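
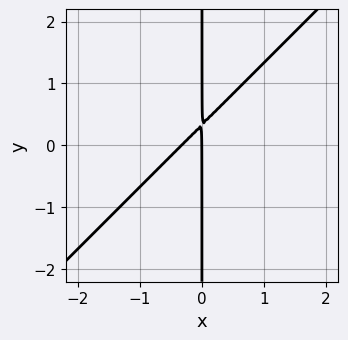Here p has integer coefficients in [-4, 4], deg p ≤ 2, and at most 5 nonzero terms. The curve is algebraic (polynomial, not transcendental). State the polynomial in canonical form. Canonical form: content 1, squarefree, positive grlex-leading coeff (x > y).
3*x^2 - 3*x*y + x

(a) The degree is 2 — the shape is more complex than any degree-1 curve.
(b) From the visible intercepts: the visible y-axis segment lies entirely on the curve; it meets the x-axis at x = 0 (among the integer gridlines).
(c) Solving for integer coefficients yields p as stated.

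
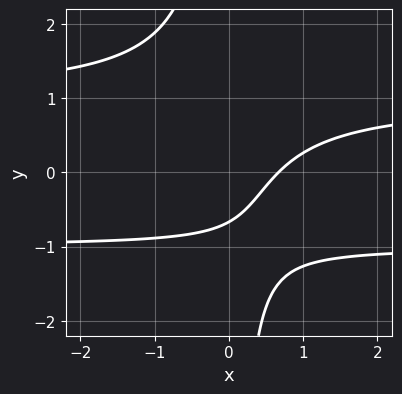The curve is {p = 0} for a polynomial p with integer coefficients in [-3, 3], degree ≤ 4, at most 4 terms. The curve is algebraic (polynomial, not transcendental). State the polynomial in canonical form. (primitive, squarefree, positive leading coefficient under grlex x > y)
First, degree: the shape is more complex than any degree-2 curve, so deg p = 3.
Finally, the integer polynomial consistent with all of this is the stated p.

3*x*y^2 - 3*x + 3*y + 2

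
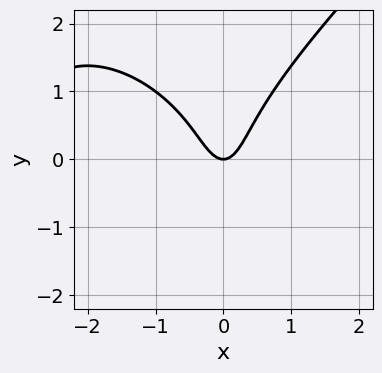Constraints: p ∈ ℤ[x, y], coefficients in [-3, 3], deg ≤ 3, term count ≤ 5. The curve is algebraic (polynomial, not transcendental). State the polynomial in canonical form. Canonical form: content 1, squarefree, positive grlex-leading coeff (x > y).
x^3 - y^3 + 3*x^2 - y

deg p = 3.
Against the integer gridlines: it meets the x-axis at x = 0 (among the integer gridlines); one y-axis crossing is at y = 0.
Solving for integer coefficients yields p as stated.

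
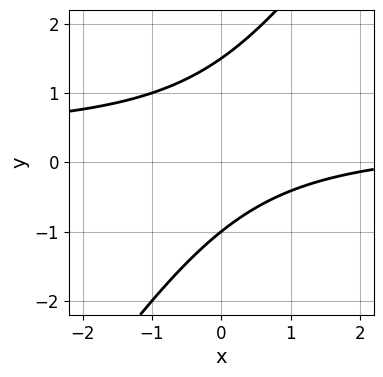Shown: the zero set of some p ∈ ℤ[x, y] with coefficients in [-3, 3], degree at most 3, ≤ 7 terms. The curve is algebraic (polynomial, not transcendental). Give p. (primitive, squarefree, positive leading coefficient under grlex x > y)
1. deg p = 2. A generic line meets the curve in up to 2 points.
2. From the visible intercepts: it meets the y-axis at y = -1 (among the integer gridlines); it misses every integer gridline on the x-axis.
3. The integer polynomial consistent with all of this is the stated p.

3*x*y - 2*y^2 - x + y + 3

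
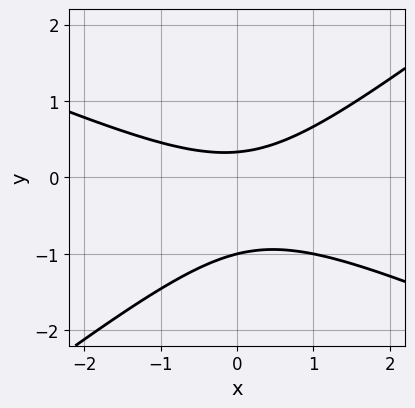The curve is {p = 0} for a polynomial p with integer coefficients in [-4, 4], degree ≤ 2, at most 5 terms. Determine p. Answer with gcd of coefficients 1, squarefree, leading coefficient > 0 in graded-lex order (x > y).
1. deg p = 2. No degree-1 curve has this shape.
2. Checking where it meets the axes: one y-axis crossing is at y = -1; no x-intercept at any integer in the box.
3. Together with the visible shape, these determine p as stated.

x^2 + x*y - 3*y^2 - 2*y + 1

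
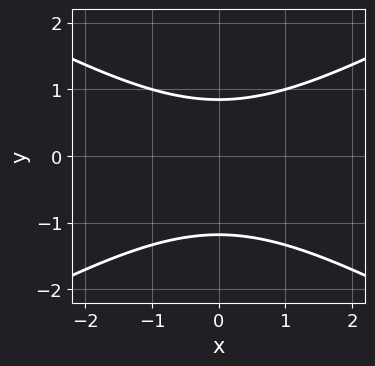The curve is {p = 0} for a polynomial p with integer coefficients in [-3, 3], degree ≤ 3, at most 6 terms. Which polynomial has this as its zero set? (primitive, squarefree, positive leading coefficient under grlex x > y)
x^2 - 3*y^2 - y + 3

First, degree: no degree-1 curve has this shape, so deg p = 2.
Next, symmetries: the x ↦ −x reflection is a symmetry, so x appears only in even powers.
Next, from the visible intercepts: the curve avoids every integer x-axis point in the box.
Finally, solving for integer coefficients yields p as stated.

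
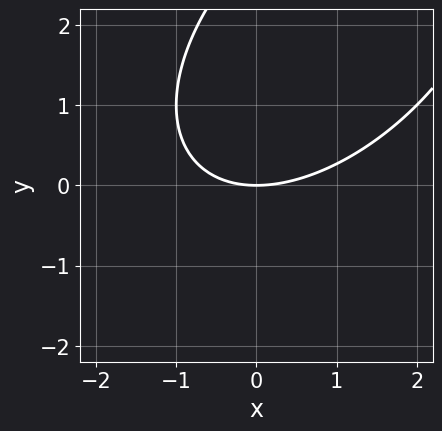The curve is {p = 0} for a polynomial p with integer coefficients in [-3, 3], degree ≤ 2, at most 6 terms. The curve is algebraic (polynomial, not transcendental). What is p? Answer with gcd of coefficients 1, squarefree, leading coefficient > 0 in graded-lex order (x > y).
1. The degree is 2 — a generic line meets the curve in up to 2 points.
2. Observable constraints: it crosses the x-axis at the gridline x = 0; it meets the y-axis at y = 0 (among the integer gridlines).
3. Matching integer coefficients to the picture gives p.

x^2 - x*y + y^2 - 3*y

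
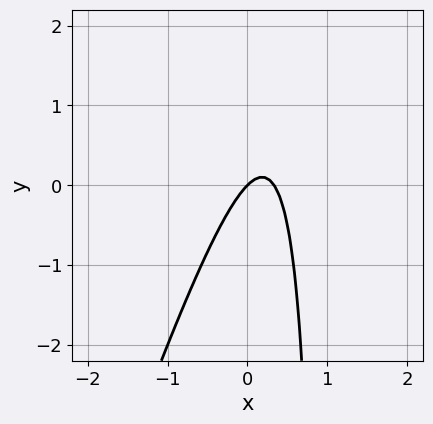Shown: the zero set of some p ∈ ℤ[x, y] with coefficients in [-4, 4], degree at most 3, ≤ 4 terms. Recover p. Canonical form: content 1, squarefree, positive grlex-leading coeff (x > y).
(a) Degree: no degree-1 curve has this shape, so deg p = 2.
(b) Observable constraints: it crosses the x-axis at the gridline x = 0; it crosses the y-axis at the gridline y = 0.
(c) The integer polynomial consistent with all of this is the stated p.

3*x^2 - x*y - x + y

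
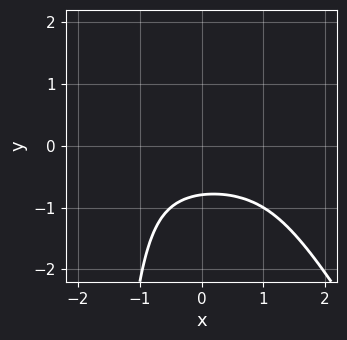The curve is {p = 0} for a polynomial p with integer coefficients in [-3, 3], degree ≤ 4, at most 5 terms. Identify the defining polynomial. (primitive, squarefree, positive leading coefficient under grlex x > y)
2*x^2*y^2 + x*y^3 + 2*y^3 + 1

(a) The degree is 4 — the shape is more complex than any degree-3 curve.
(b) Observable constraints: it misses every integer gridline on the x-axis.
(c) Putting this together gives p.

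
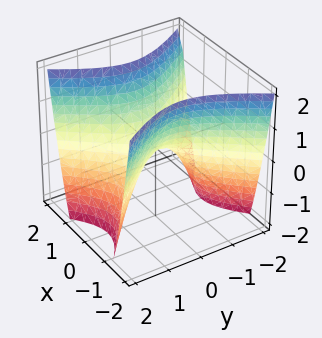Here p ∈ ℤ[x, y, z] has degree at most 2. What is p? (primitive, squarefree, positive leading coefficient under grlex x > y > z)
3*x^2 - 2*y^2 - 2*z

1. deg p = 2. A hyperbolic paraboloid; a quadric.
2. Symmetries: mirror symmetry y ↦ −y ⇒ only even powers of y; mirror symmetry x ↦ −x ⇒ only even powers of x.
3. From the axis intercepts and sections: one z-axis crossing is at z = 0; it meets the x-axis at x = 0 (among the integer gridlines); it meets the y-axis at y = 0 (among the integer gridlines).
4. Putting this together gives p.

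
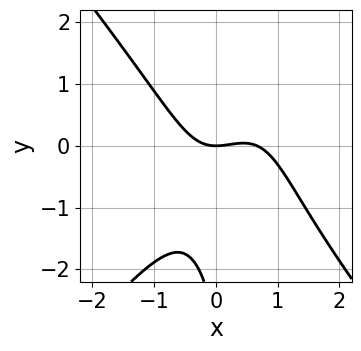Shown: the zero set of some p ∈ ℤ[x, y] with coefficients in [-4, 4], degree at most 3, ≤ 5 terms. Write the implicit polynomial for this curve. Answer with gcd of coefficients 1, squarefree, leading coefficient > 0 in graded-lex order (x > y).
The degree is 3 — a generic line meets the curve in up to 3 points.
Checking where it meets the axes: it meets the y-axis at y = 0 (among the integer gridlines); it meets the x-axis at x = 0 (among the integer gridlines).
Matching integer coefficients to the picture gives p.

3*x^3 - 2*x*y^2 - 2*x^2 + y^2 + 3*y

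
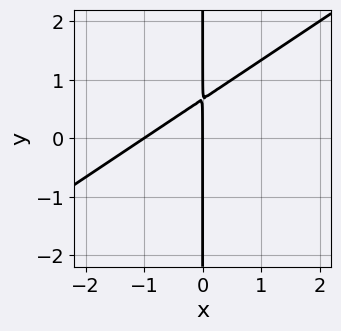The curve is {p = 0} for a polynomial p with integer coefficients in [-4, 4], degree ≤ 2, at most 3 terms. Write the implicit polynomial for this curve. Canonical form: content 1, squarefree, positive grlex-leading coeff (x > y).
2*x^2 - 3*x*y + 2*x

deg p = 2. No degree-1 curve has this shape.
From the axis intercepts and sections: the visible y-axis segment lies entirely on the curve; among the integer gridlines, it crosses the x-axis at x ∈ {-1, 0}.
Putting this together gives p.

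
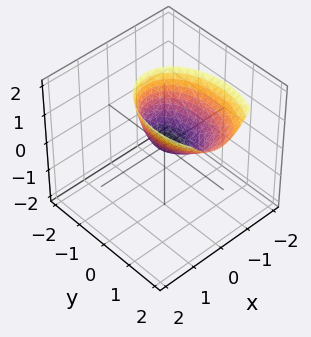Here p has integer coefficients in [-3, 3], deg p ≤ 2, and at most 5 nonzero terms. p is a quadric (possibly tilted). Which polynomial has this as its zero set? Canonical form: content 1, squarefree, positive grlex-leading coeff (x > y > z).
First, degree: no degree-1 surface has this shape, so deg p = 2.
Then, from the visible intercepts: one z-axis crossing is at z = 0; it meets the x-axis at x = 0 (among the integer gridlines); one y-axis crossing is at y = 0.
Finally, solving for integer coefficients yields p as stated.

2*x^2 + y^2 - y*z - z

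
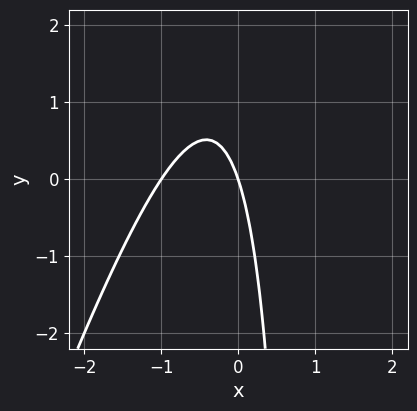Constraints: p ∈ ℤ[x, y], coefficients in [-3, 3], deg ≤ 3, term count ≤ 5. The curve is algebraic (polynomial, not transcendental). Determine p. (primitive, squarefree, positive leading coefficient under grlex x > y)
(a) The degree is 2 — no degree-1 curve has this shape.
(b) From the visible intercepts: it crosses the y-axis at the gridline y = 0; among the integer gridlines, it crosses the x-axis at x ∈ {-1, 0}.
(c) Fitting integer coefficients to these (and the overall shape) gives p.

3*x^2 - x*y + 3*x + y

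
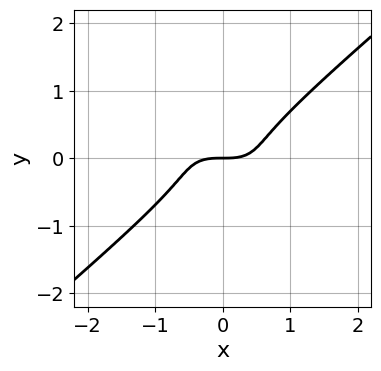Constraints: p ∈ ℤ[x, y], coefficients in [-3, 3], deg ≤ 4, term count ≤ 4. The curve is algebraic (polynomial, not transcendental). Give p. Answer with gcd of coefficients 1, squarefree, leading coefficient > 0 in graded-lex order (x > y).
x^3 + x^2*y - 3*y^3 - y

deg p = 3.
From the axis intercepts and sections: one y-axis crossing is at y = 0; it crosses the x-axis at the gridline x = 0.
Assembling these constraints gives the stated polynomial.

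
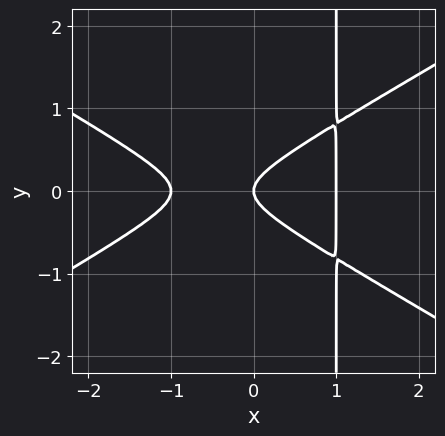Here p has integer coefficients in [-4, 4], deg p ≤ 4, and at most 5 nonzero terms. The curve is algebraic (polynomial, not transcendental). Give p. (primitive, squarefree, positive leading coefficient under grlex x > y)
The degree is 3 — a generic line meets the curve in up to 3 points.
Symmetries: it's symmetric under y → −y, forcing even powers of y.
Against the integer gridlines: it crosses the y-axis at the gridline y = 0; the x-axis gridline crossings are at x ∈ {-1, 0, 1}.
Solving for integer coefficients yields p as stated.

x^3 - 3*x*y^2 + 3*y^2 - x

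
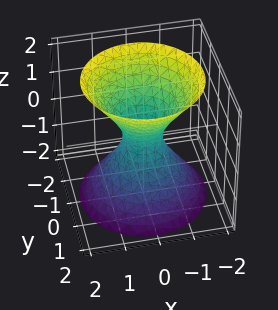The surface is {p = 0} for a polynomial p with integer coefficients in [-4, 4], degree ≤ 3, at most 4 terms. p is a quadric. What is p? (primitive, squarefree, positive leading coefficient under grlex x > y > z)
3*x^2 + 3*y^2 - 2*z^2 - 1

First, deg p = 2. One connected sheet with a waist; a quadric.
Then, symmetries: the z ↦ −z reflection is a symmetry, so z appears only in even powers; every cross-section ⟂ z is a circle, so x, y appear only via x² + y².
Then, observable constraints: it misses every integer gridline on the z-axis; a circular section at z = 1 has radius exactly 1.
Finally, putting this together gives p.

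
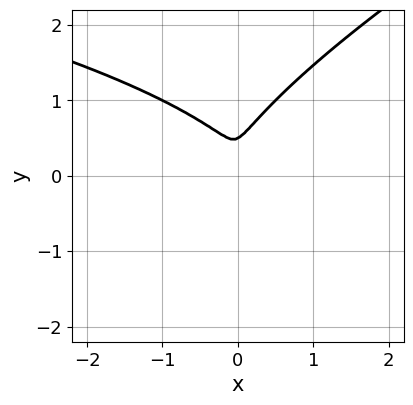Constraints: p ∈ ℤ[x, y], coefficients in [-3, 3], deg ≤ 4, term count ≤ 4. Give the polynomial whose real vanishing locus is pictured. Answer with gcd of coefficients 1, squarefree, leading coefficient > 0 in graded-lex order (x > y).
First, deg p = 3.
Finally, putting this together gives p.

x*y^2 - 2*y^3 + 2*x^2 + y^2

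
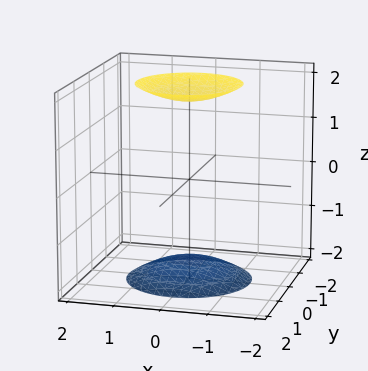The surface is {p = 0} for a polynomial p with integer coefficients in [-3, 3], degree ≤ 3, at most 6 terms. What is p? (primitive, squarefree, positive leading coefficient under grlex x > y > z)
x^2 + y^2 - z^2 + 3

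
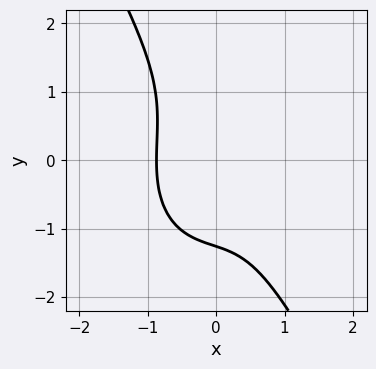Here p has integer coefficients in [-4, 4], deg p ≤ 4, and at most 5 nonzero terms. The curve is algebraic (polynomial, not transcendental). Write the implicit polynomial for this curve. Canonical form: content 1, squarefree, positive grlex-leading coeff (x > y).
3*x^3 + x*y^2 + y^3 + 2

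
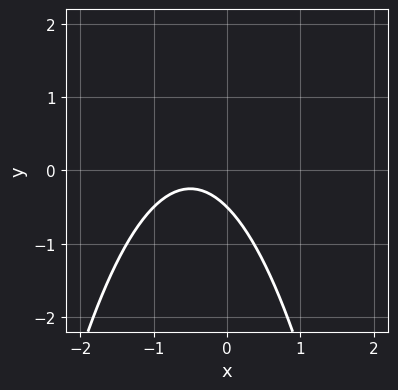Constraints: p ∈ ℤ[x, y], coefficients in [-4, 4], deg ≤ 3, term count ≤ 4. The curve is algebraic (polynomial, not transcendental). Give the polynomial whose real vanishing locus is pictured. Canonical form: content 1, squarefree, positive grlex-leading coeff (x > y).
2*x^2 + 2*x + 2*y + 1

deg p = 2.
Observable constraints: it misses every integer gridline on the x-axis.
Putting this together gives p.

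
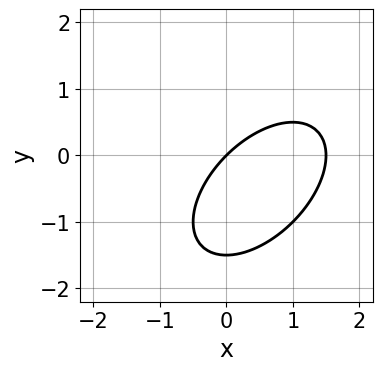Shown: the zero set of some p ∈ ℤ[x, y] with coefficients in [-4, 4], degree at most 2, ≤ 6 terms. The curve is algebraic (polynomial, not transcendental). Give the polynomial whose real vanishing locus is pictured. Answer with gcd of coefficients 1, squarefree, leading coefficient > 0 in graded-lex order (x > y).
2*x^2 - 2*x*y + 2*y^2 - 3*x + 3*y

deg p = 2. The shape is more complex than any degree-1 curve.
From the axis intercepts and sections: it meets the x-axis at x = 0 (among the integer gridlines); it meets the y-axis at y = 0 (among the integer gridlines).
Together with the visible shape, these determine p as stated.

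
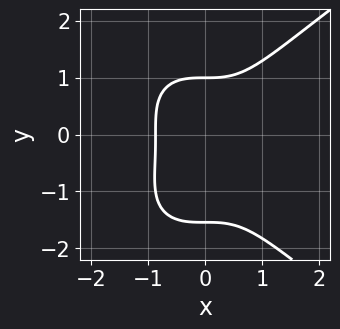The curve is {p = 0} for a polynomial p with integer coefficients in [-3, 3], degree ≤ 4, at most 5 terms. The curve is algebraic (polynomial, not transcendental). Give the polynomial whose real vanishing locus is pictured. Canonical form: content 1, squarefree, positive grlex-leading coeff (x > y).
1. Degree: no degree-3 curve has this shape, so deg p = 4.
2. From the visible intercepts: it crosses the y-axis at the gridline y = 1.
3. Fitting integer coefficients to these (and the overall shape) gives p.

y^4 - 3*x^3 + y^3 - 2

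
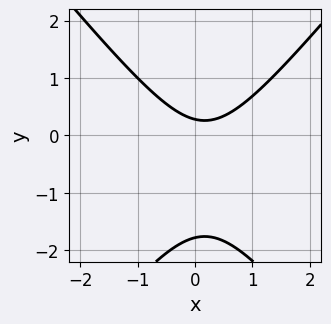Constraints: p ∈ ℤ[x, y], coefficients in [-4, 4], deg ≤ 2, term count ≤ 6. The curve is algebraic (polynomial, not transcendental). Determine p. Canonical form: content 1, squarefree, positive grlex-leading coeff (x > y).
3*x^2 - 2*y^2 - x - 3*y + 1

1. Degree: the shape is more complex than any degree-1 curve, so deg p = 2.
2. Observable constraints: it misses every integer gridline on the x-axis.
3. Putting this together gives p.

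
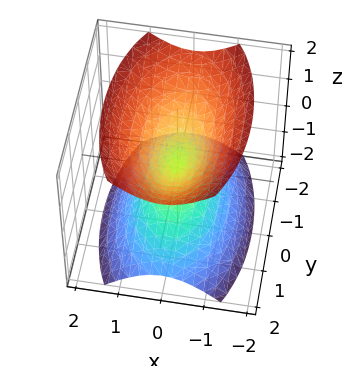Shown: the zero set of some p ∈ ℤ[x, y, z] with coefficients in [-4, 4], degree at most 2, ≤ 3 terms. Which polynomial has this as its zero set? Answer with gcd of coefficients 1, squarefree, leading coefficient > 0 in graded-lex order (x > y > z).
3*x^2 + y^2 - 2*z^2

1. I count 2 distinct pieces.
2. deg p = 2.
3. Symmetries: the y ↦ −y reflection is a symmetry, so y appears only in even powers; it's symmetric under x → −x, forcing even powers of x; the z ↦ −z reflection is a symmetry, so z appears only in even powers.
4. Against the integer gridlines: it crosses the x-axis at the gridline x = 0; one z-axis crossing is at z = 0; one y-axis crossing is at y = 0.
5. Solving for integer coefficients yields p as stated.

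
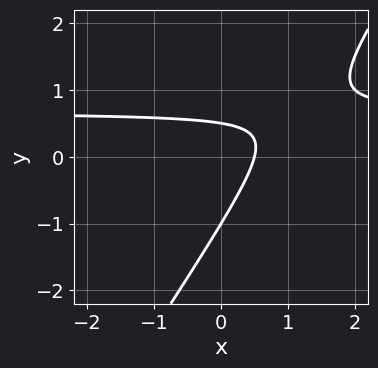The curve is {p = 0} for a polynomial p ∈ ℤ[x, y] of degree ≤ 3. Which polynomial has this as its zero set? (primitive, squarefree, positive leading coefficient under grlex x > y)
3*x*y - 2*y^2 - 2*x - y + 1

(a) Degree: no degree-1 curve has this shape, so deg p = 2.
(b) From the visible intercepts: one y-axis crossing is at y = -1.
(c) Fitting integer coefficients to these (and the overall shape) gives p.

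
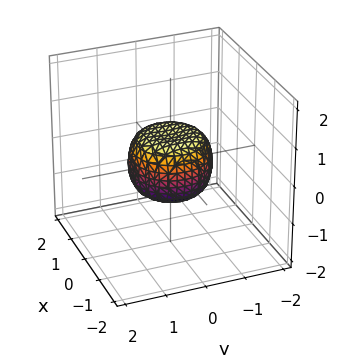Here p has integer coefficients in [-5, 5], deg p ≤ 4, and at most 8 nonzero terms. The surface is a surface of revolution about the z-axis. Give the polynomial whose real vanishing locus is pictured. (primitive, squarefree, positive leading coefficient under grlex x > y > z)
2*x^4 + 4*x^2*y^2 + 2*y^4 - x^2 - y^2 + 2*z^2 - 1

(a) deg p = 4. No degree-3 surface has this shape.
(b) By symmetry, the surface is invariant under rotation about z: p = q(x² + y², z).
(c) From the visible intercepts: the x-axis gridline crossings are at x ∈ {-1, 1}; a circular section at z = 0 has radius exactly 1; among the integer gridlines, it crosses the y-axis at y ∈ {-1, 1}.
(d) Putting this together gives p.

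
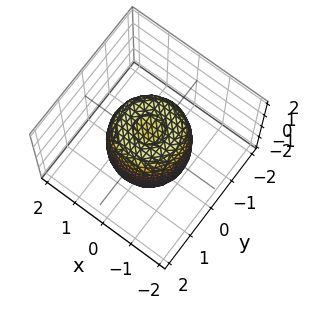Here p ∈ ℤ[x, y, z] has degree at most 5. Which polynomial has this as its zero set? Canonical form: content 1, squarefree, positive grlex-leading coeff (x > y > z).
2*x^4 + 4*x^2*y^2 + 2*y^4 - 2*x^2 - 2*y^2 + z^2 - 1

First, the degree is 4 — no degree-3 surface has this shape.
Next, symmetries: rotational symmetry about the z-axis ⇒ p depends on x, y only through x² + y².
Next, from the axis intercepts and sections: the z-axis gridline crossings are at z ∈ {-1, 1}; a circular section at z = 0 has radius between 1 and 2.
Finally, putting this together gives p.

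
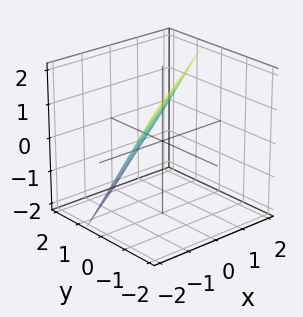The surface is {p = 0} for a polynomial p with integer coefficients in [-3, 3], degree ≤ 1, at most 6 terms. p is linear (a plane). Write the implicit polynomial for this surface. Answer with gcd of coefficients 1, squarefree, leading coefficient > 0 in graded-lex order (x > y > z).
2*x - 3*y - 2*z + 2

The degree is 1 — every cross-section is a straight line — this is a plane.
Against the integer gridlines: it meets the z-axis at z = 1 (among the integer gridlines); it crosses the x-axis at the gridline x = -1.
Together with the visible shape, these determine p as stated.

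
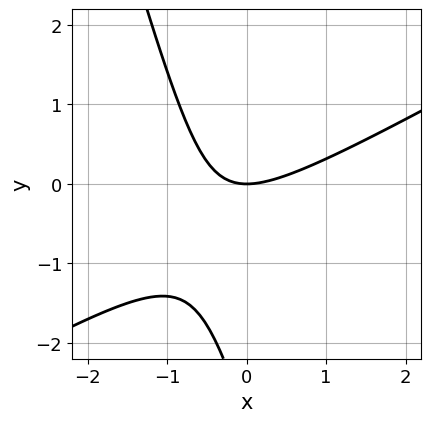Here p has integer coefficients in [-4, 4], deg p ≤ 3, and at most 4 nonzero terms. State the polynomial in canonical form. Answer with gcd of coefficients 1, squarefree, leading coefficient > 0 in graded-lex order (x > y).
2*x^2 - 3*x*y - y^2 - 3*y

1. Degree: the shape is more complex than any degree-1 curve, so deg p = 2.
2. From the visible intercepts: one x-axis crossing is at x = 0; it meets the y-axis at y = 0 (among the integer gridlines).
3. Together with the visible shape, these determine p as stated.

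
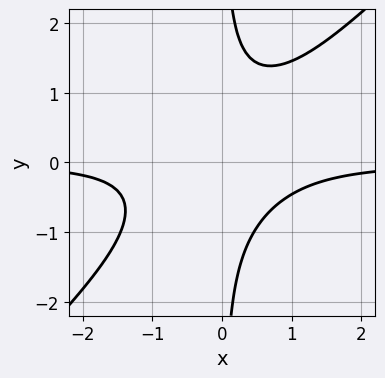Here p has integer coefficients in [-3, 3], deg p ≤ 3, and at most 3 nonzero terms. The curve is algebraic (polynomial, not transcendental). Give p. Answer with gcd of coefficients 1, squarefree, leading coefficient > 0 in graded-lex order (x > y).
(a) Degree: no degree-2 curve has this shape, so deg p = 3.
(b) Reading off the gridlines: it misses every integer gridline on the x-axis; no y-intercept at any integer in the box.
(c) Fitting integer coefficients to these (and the overall shape) gives p.

3*x^2*y - 3*x*y^2 + 2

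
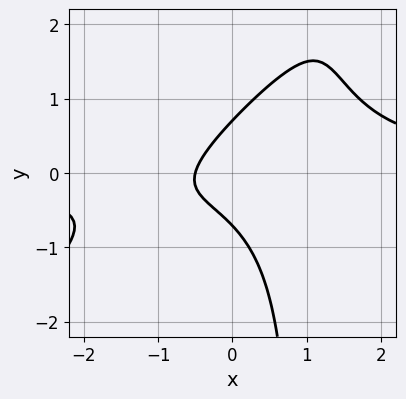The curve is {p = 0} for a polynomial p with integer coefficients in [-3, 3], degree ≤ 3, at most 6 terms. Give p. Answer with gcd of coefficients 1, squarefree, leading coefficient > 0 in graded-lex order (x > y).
1. Degree: a generic line meets the curve in up to 3 points, so deg p = 3.
2. Matching integer coefficients to the picture gives p.

2*x^2*y - 2*x*y^2 + 2*y^2 - 2*x - 1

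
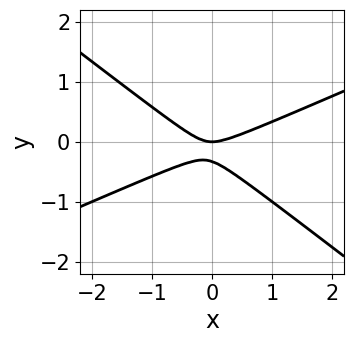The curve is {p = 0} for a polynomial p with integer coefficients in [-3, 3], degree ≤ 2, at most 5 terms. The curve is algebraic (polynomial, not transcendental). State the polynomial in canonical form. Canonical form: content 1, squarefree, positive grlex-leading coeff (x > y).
x^2 - x*y - 3*y^2 - y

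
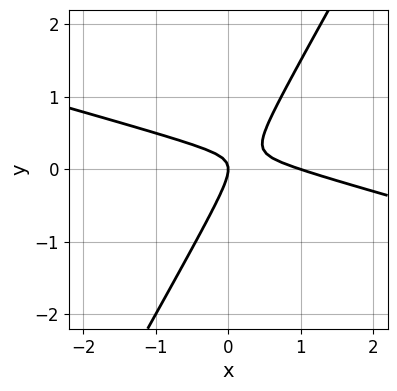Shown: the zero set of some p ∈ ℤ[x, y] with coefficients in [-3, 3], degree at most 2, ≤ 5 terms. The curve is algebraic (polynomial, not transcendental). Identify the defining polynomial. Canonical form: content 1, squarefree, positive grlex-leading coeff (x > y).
x^2 + 3*x*y - 2*y^2 - x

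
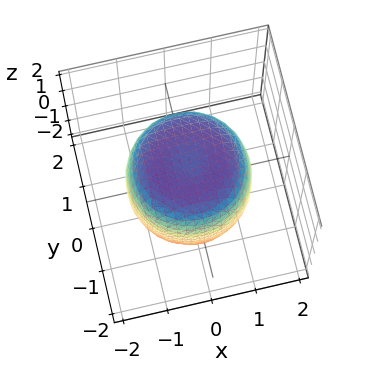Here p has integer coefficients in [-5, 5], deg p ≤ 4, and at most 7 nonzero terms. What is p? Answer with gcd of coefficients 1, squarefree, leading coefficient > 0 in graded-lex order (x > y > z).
(a) deg p = 4. No degree-3 surface has this shape.
(b) By symmetry, the z-axis is an axis of rotation, so x and y enter only as x² + y².
(c) Reading off the gridlines: a circular section at z = 0 has radius between 1 and 2.
(d) Fitting integer coefficients to these (and the overall shape) gives p.

2*x^4 + 4*x^2*y^2 + 2*y^4 - 2*x^2 - 2*y^2 + 2*z^2 - 3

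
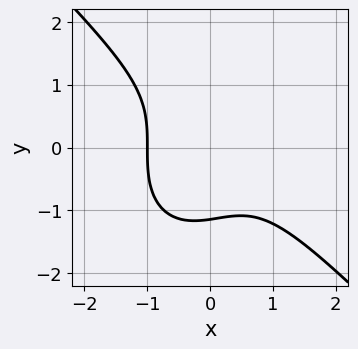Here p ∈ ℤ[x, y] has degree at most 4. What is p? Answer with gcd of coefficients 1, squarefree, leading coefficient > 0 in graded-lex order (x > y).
The degree is 3 — the shape is more complex than any degree-2 curve.
From the axis intercepts and sections: it meets the x-axis at x = -1 (among the integer gridlines).
Together with the visible shape, these determine p as stated.

3*x^3 + x^2*y + 2*y^3 + x*y + 3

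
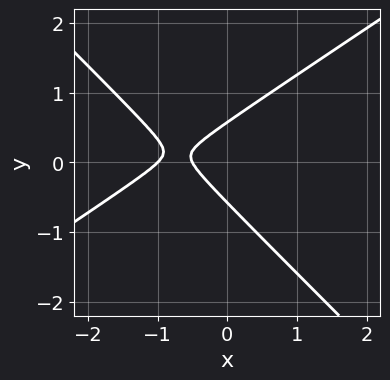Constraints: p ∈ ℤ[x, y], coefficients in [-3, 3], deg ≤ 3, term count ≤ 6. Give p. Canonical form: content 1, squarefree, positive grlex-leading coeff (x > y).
2*x^2 - x*y - 3*y^2 + 3*x + 1

Degree: the shape is more complex than any degree-1 curve, so deg p = 2.
Against the integer gridlines: it crosses the x-axis at the gridline x = -1.
The integer polynomial consistent with all of this is the stated p.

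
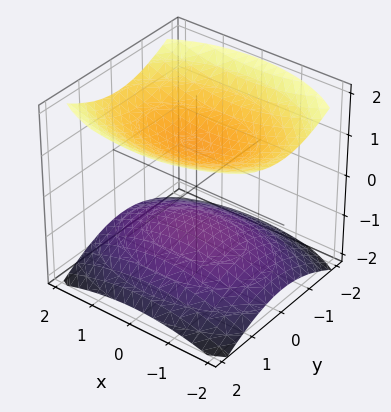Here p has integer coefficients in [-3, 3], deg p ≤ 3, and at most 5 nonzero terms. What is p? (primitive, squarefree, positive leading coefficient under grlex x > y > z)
x^2 + 2*y^2 - 3*z^2 + 3

The picture has 2 separate pieces. Treating them together as one polynomial.
deg p = 2. Two sheets facing apart; a quadric.
Symmetries: the z ↦ −z reflection is a symmetry, so z appears only in even powers; the y ↦ −y reflection is a symmetry, so y appears only in even powers; mirror symmetry x ↦ −x ⇒ only even powers of x.
From the visible intercepts: the z-axis gridline crossings are at z ∈ {-1, 1}; the surface avoids every integer x-axis point in the box; the surface avoids every integer y-axis point in the box.
These observations pin down the coefficients.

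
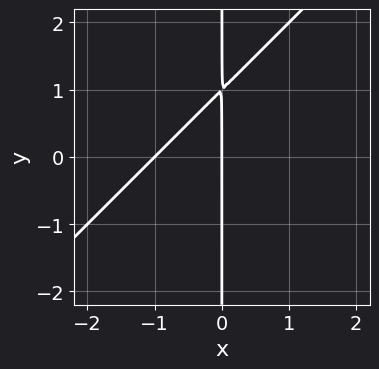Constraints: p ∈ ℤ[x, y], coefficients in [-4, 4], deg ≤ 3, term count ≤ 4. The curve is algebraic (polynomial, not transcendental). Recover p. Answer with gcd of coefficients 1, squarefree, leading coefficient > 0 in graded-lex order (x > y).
x^2 - x*y + x

1. Degree: the shape is more complex than any degree-1 curve, so deg p = 2.
2. From the visible intercepts: every point of the y-axis in the box is on the curve; the x-axis gridline crossings are at x ∈ {-1, 0}.
3. Matching integer coefficients to the picture gives p.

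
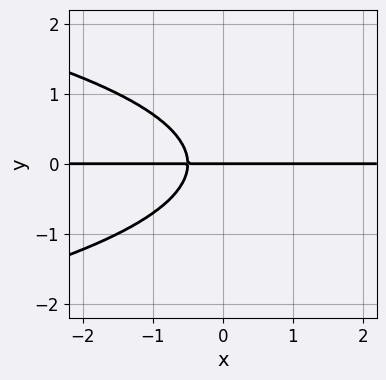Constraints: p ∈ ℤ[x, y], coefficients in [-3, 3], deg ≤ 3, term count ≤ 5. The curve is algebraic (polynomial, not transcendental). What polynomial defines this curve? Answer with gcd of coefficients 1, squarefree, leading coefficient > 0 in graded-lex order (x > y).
(a) The degree is 3 — a generic line meets the curve in up to 3 points.
(b) From the axis intercepts and sections: the visible x-axis segment lies entirely on the curve; one y-axis crossing is at y = 0.
(c) Together with the visible shape, these determine p as stated.

2*y^3 + 2*x*y + y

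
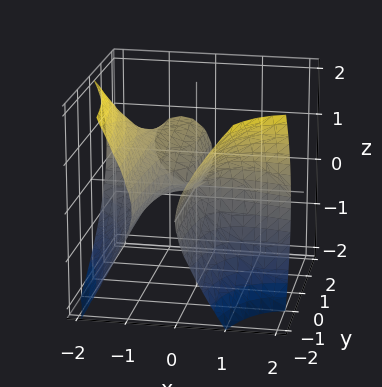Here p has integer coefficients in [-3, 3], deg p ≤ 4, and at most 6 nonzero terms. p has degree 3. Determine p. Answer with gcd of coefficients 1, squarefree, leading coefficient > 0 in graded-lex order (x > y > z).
x^3 + 3*x^2*y + 3*x*y + x*z + 3*z^2

First, I count 2 distinct pieces. Treating them together as one polynomial.
Then, the degree is 3 — a generic line meets the surface in up to 3 points.
Then, from the visible intercepts: every point of the y-axis in the box is on the surface; it crosses the x-axis at the gridline x = 0.
Finally, fitting integer coefficients to these (and the overall shape) gives p.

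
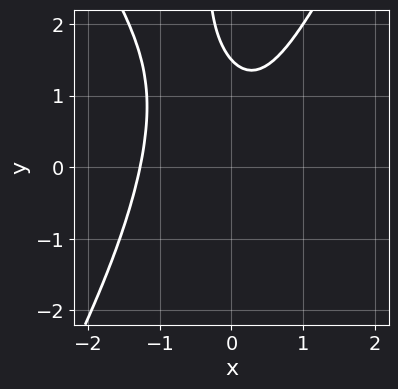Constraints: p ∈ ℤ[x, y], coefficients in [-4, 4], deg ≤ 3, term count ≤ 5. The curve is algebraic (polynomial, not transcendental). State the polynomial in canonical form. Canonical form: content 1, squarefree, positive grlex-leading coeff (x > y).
3*x^3 - x*y^2 + 2*x^2 - 2*y + 3

1. The degree is 3 — the shape is more complex than any degree-2 curve.
2. Solving for integer coefficients yields p as stated.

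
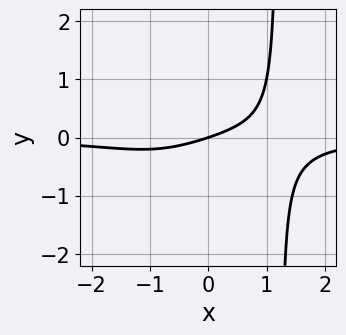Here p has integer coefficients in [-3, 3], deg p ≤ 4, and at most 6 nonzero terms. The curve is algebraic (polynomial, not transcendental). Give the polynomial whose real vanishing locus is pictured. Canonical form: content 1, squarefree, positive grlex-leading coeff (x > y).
deg p = 4. A generic line meets the curve in up to 4 points.
Against the integer gridlines: it meets the y-axis at y = 0 (among the integer gridlines); it meets the x-axis at x = 0 (among the integer gridlines).
Solving for integer coefficients yields p as stated.

x^3*y + x*y + x - 3*y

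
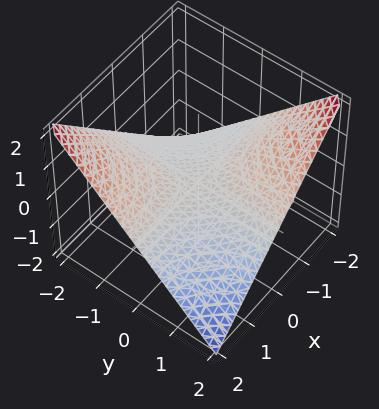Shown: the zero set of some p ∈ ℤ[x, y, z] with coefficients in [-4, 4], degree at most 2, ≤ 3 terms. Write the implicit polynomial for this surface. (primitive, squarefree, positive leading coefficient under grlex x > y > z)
1. deg p = 2.
2. Checking where it meets the axes: it crosses the z-axis at the gridline z = 0; the visible x-axis segment lies entirely on the surface.
3. The integer polynomial consistent with all of this is the stated p.

x*y + 2*z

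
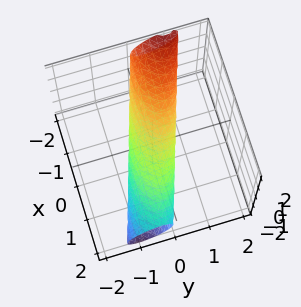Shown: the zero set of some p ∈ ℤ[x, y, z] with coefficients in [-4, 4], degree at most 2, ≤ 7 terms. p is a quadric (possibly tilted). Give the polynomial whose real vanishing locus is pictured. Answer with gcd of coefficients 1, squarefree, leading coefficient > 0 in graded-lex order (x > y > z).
x^2 + 3*x*z + 3*y^2 - 3*y*z + 3*z^2 - 1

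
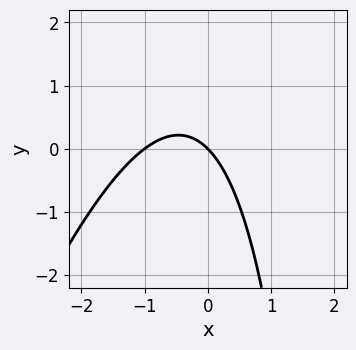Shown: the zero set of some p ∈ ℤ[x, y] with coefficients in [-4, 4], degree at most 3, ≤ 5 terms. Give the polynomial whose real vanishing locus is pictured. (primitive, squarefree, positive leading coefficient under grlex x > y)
3*x^2 - x*y + 3*x + 3*y

The degree is 2 — no degree-1 curve has this shape.
Reading off the gridlines: among the integer gridlines, it crosses the x-axis at x ∈ {-1, 0}; one y-axis crossing is at y = 0.
These observations pin down the coefficients.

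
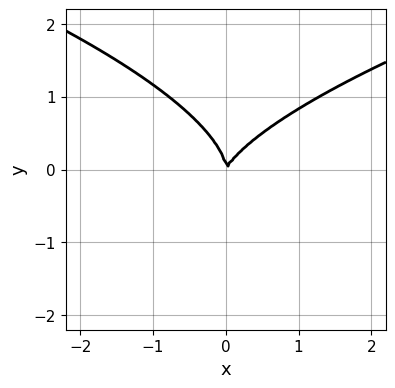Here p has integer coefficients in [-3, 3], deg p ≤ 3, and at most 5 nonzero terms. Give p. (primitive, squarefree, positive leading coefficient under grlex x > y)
2*y^3 - 2*x^2 + x*y

Degree: a generic line meets the curve in up to 3 points, so deg p = 3.
Reading off the gridlines: it meets the y-axis at y = 0 (among the integer gridlines); it meets the x-axis at x = 0 (among the integer gridlines).
Assembling these constraints gives the stated polynomial.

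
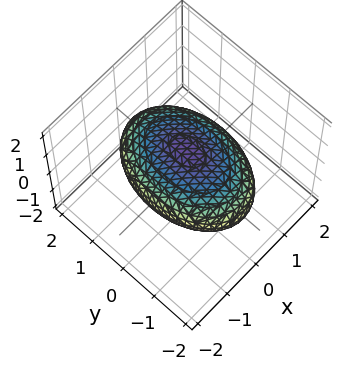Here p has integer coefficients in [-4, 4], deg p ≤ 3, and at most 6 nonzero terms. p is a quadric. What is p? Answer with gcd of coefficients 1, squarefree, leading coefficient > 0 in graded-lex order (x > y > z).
2*x^2 + y^2 + 3*z^2 - 3

1. Degree: bounded and convex; a quadric, so deg p = 2.
2. Symmetries: mirror symmetry z ↦ −z ⇒ only even powers of z; mirror symmetry x ↦ −x ⇒ only even powers of x; mirror symmetry y ↦ −y ⇒ only even powers of y.
3. From the axis intercepts and sections: among the integer gridlines, it crosses the z-axis at z ∈ {-1, 1}.
4. The integer polynomial consistent with all of this is the stated p.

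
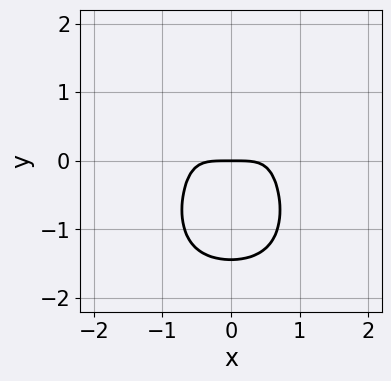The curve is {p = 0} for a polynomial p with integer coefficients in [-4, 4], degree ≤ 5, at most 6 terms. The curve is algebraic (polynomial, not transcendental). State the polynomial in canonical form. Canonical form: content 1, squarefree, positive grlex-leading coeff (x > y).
1. The degree is 4 — a generic line meets the curve in up to 4 points.
2. Symmetries: it's symmetric under x → −x, forcing even powers of x.
3. From the visible intercepts: it crosses the y-axis at the gridline y = 0; it meets the x-axis at x = 0 (among the integer gridlines).
4. The integer polynomial consistent with all of this is the stated p.

3*x^4 + y^4 - 3*x^2*y + 3*y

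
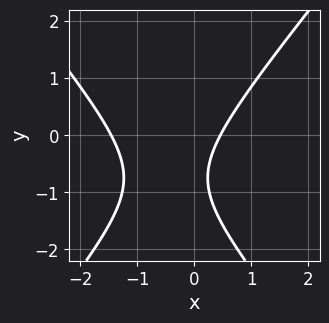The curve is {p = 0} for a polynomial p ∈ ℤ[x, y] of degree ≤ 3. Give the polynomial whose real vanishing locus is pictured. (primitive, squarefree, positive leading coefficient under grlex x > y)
(a) deg p = 2.
(b) From the visible intercepts: no y-intercept at any integer in the box.
(c) These observations pin down the coefficients.

3*x^2 - 2*y^2 + 3*x - 3*y - 2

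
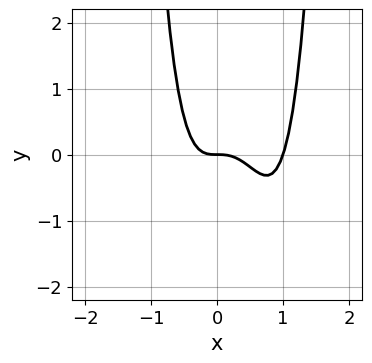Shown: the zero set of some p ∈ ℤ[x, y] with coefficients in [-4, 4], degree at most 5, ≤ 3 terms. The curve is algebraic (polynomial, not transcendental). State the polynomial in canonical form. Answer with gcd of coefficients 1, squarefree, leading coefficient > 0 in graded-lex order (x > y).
3*x^4 - 3*x^3 - y

(a) Degree: no degree-3 curve has this shape, so deg p = 4.
(b) Checking where it meets the axes: the x-axis gridline crossings are at x ∈ {0, 1}; it meets the y-axis at y = 0 (among the integer gridlines).
(c) Fitting integer coefficients to these (and the overall shape) gives p.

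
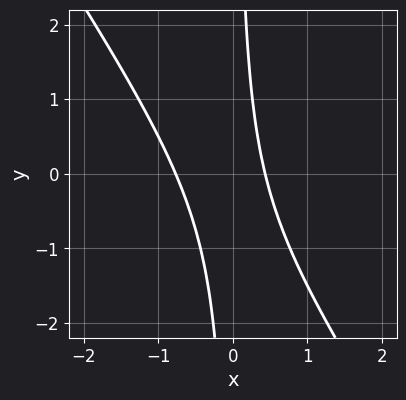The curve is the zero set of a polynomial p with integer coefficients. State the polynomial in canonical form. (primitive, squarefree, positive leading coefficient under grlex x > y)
First, deg p = 2. No degree-1 curve has this shape.
Then, observable constraints: the curve avoids every integer y-axis point in the box.
Finally, matching integer coefficients to the picture gives p.

3*x^2 + 2*x*y + x - 1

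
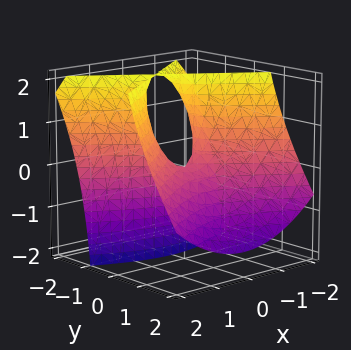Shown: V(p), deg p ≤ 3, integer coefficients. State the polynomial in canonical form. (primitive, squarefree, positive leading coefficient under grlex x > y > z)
The degree is 2 — the shape is more complex than any degree-1 surface.
Against the integer gridlines: it meets the y-axis at y = 0 (among the integer gridlines); it crosses the x-axis at the gridline x = 0.
Matching integer coefficients to the picture gives p.

x^2 - 2*y^2 - 2*y*z - z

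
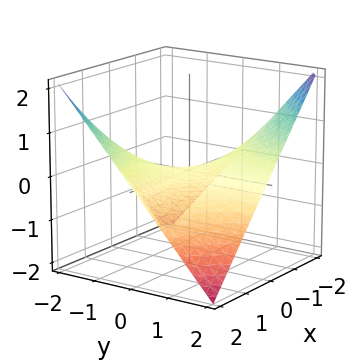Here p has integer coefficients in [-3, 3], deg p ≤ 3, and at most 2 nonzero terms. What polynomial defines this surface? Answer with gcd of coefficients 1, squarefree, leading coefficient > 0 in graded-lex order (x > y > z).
x*y + 2*z

(a) The degree is 2 — a hyperbolic paraboloid; a quadric.
(b) From the axis intercepts and sections: it crosses the z-axis at the gridline z = 0; the visible x-axis segment lies entirely on the surface; every point of the y-axis in the box is on the surface.
(c) Matching integer coefficients to the picture gives p.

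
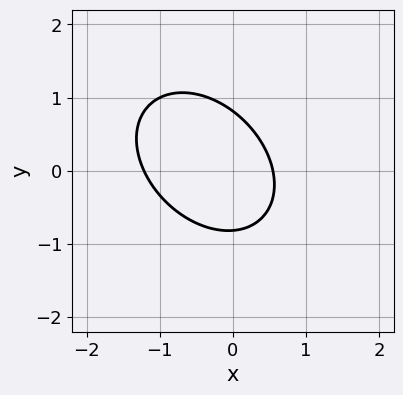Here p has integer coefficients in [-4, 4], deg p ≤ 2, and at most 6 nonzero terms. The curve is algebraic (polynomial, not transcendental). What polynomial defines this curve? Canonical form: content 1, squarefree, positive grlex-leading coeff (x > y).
(a) The degree is 2 — no degree-1 curve has this shape.
(b) Putting this together gives p.

3*x^2 + 2*x*y + 3*y^2 + 2*x - 2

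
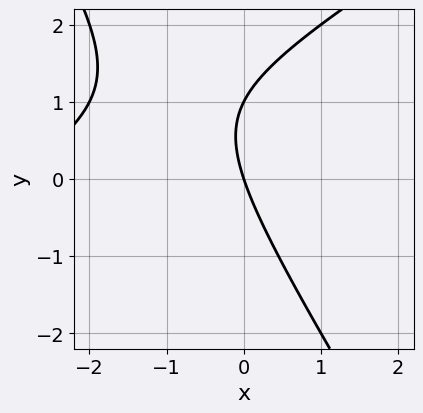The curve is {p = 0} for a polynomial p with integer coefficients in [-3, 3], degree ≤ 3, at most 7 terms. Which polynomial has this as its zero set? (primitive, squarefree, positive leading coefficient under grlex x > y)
x^2 - x*y - y^2 + 3*x + y

(a) Degree: no degree-1 curve has this shape, so deg p = 2.
(b) Reading off the gridlines: it meets the x-axis at x = 0 (among the integer gridlines); the y-axis gridline crossings are at y ∈ {0, 1}.
(c) Together with the visible shape, these determine p as stated.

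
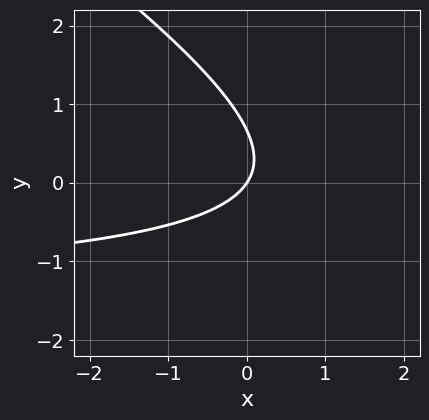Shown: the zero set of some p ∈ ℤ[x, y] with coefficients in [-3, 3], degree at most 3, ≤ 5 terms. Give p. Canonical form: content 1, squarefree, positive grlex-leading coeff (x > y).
2*x*y + 3*y^2 + 3*x - 2*y

The degree is 2 — a generic line meets the curve in up to 2 points.
From the axis intercepts and sections: it crosses the y-axis at the gridline y = 0; it meets the x-axis at x = 0 (among the integer gridlines).
The integer polynomial consistent with all of this is the stated p.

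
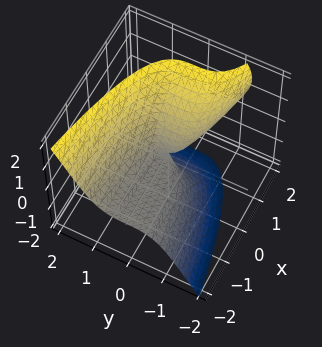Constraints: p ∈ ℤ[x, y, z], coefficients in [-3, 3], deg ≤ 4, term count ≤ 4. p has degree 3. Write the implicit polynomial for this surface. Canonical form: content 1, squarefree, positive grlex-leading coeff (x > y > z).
3*y^3 - z^3 + 3*x*z

The degree is 3 — a generic line meets the surface in up to 3 points.
Checking where it meets the axes: every point of the x-axis in the box is on the surface; it crosses the z-axis at the gridline z = 0.
Assembling these constraints gives the stated polynomial.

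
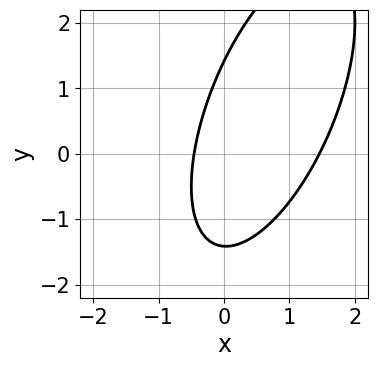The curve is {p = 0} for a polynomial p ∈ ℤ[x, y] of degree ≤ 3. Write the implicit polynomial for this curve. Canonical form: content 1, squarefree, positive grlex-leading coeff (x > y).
3*x^2 - 2*x*y + y^2 - 3*x - 2

1. Degree: a generic line meets the curve in up to 2 points, so deg p = 2.
2. Putting this together gives p.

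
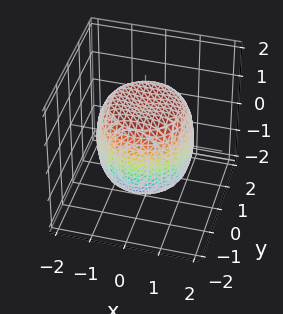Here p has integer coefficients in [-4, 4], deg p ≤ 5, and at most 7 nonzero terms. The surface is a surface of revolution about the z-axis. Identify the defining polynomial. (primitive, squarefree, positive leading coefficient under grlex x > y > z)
2*x^4 + 4*x^2*y^2 + 2*y^4 - 2*x^2 - 2*y^2 + 2*z^2 - 3

First, degree: the shape is more complex than any degree-3 surface, so deg p = 4.
Next, symmetries: rotational symmetry about the z-axis ⇒ p depends on x, y only through x² + y².
Then, from the visible intercepts: a circular section at z = 1 has radius between 1 and 2.
Finally, putting this together gives p.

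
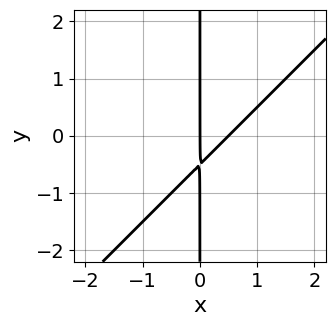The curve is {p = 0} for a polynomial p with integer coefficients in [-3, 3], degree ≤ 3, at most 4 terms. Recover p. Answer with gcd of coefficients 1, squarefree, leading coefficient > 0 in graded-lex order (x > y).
2*x^2 - 2*x*y - x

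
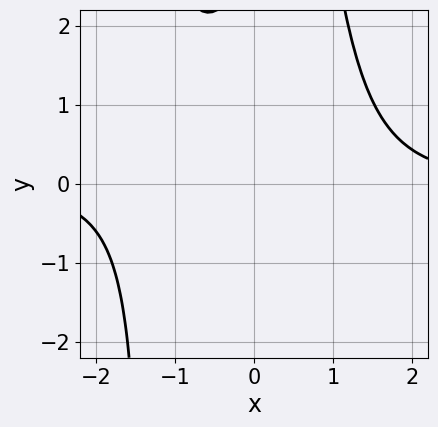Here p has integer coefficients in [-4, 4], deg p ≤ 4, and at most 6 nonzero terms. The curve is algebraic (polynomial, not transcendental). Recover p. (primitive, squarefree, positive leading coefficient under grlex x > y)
x^3*y - x*y + y - 3

(a) The degree is 4 — a generic line meets the curve in up to 4 points.
(b) Reading off the gridlines: the curve avoids every integer y-axis point in the box; it misses every integer gridline on the x-axis.
(c) Putting this together gives p.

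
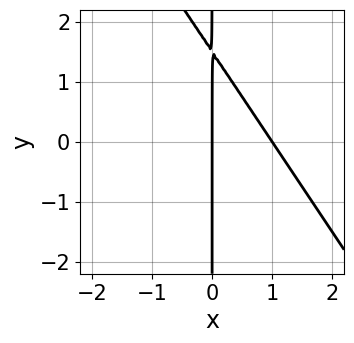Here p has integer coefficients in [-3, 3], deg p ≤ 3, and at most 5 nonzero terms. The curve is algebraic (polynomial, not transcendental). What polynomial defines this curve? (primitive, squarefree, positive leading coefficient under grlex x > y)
(a) The degree is 2 — no degree-1 curve has this shape.
(b) Against the integer gridlines: every point of the y-axis in the box is on the curve; the x-axis gridline crossings are at x ∈ {0, 1}.
(c) These observations pin down the coefficients.

3*x^2 + 2*x*y - 3*x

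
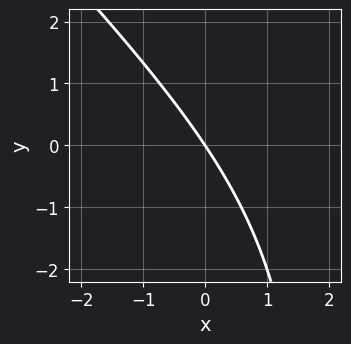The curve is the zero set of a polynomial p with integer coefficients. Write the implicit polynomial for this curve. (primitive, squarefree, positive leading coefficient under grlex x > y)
The degree is 2 — no degree-1 curve has this shape.
From the axis intercepts and sections: it meets the y-axis at y = 0 (among the integer gridlines); it meets the x-axis at x = 0 (among the integer gridlines).
Matching integer coefficients to the picture gives p.

x^2 + x*y - 3*x - 2*y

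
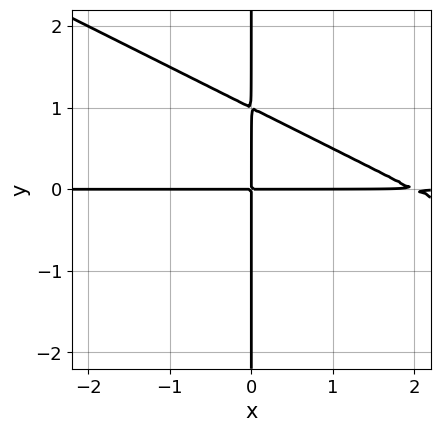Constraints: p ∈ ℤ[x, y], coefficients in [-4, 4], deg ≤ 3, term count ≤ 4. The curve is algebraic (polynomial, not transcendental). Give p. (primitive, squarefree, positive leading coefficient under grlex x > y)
deg p = 3. A generic line meets the curve in up to 3 points.
Reading off the gridlines: the visible x-axis segment lies entirely on the curve; every point of the y-axis in the box is on the curve.
Solving for integer coefficients yields p as stated.

x^2*y + 2*x*y^2 - 2*x*y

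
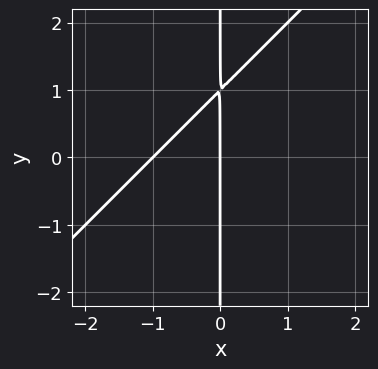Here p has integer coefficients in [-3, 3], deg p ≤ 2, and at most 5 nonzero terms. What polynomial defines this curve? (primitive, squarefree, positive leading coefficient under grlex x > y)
x^2 - x*y + x

Degree: a generic line meets the curve in up to 2 points, so deg p = 2.
Observable constraints: every point of the y-axis in the box is on the curve; the x-axis gridline crossings are at x ∈ {-1, 0}.
Together with the visible shape, these determine p as stated.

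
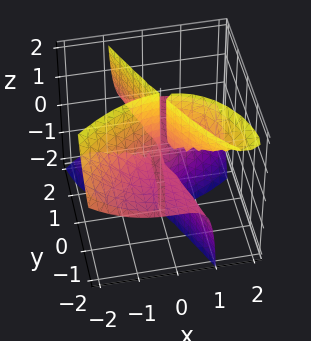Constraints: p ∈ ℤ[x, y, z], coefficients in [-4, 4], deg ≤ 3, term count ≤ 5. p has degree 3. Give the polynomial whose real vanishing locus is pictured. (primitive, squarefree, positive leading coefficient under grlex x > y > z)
x^3 + 2*x*y*z + y^2*z

The picture has 3 separate pieces.
deg p = 3.
Checking where it meets the axes: the visible y-axis segment lies entirely on the surface; every point of the z-axis in the box is on the surface; one x-axis crossing is at x = 0.
The integer polynomial consistent with all of this is the stated p.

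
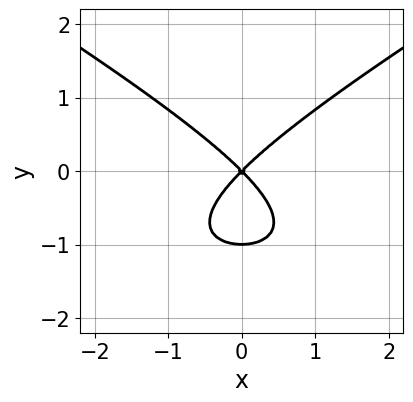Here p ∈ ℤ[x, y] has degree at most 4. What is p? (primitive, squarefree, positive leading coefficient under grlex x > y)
x^2*y - 3*y^3 + 3*x^2 - 3*y^2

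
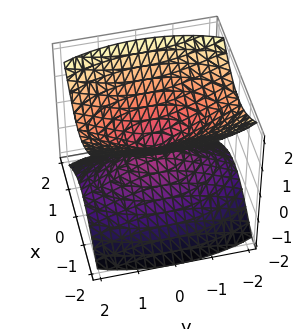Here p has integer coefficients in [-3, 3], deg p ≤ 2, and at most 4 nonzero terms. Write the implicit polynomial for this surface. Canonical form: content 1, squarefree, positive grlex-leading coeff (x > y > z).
3*x^2 + y^2 - 3*z^2

(a) There are 2 components. They look like related sheets of one shape, so recover p as a whole.
(b) Degree: two nappes meeting at a single point; a quadric, so deg p = 2.
(c) Symmetries: mirror symmetry z ↦ −z ⇒ only even powers of z; it's symmetric under x → −x, forcing even powers of x; mirror symmetry y ↦ −y ⇒ only even powers of y.
(d) From the axis intercepts and sections: it meets the z-axis at z = 0 (among the integer gridlines); one x-axis crossing is at x = 0.
(e) Solving for integer coefficients yields p as stated.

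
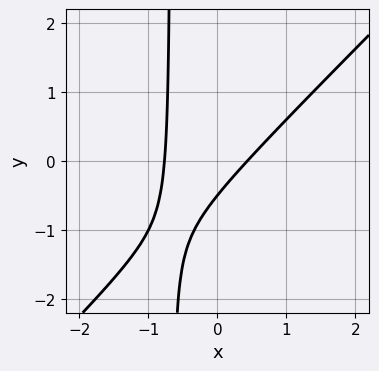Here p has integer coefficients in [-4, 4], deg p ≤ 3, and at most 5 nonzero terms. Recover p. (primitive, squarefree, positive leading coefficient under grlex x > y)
3*x^2 - 3*x*y + x - 2*y - 1

(a) The degree is 2 — a generic line meets the curve in up to 2 points.
(b) Putting this together gives p.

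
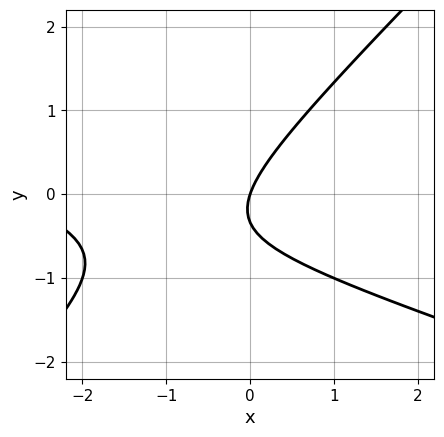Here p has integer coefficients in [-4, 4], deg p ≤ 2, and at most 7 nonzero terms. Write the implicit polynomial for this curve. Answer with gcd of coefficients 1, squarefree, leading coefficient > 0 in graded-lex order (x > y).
x^2 + 2*x*y - 3*y^2 + 3*x - y

First, the degree is 2 — no degree-1 curve has this shape.
Then, reading off the gridlines: it meets the x-axis at x = 0 (among the integer gridlines); it meets the y-axis at y = 0 (among the integer gridlines).
Finally, assembling these constraints gives the stated polynomial.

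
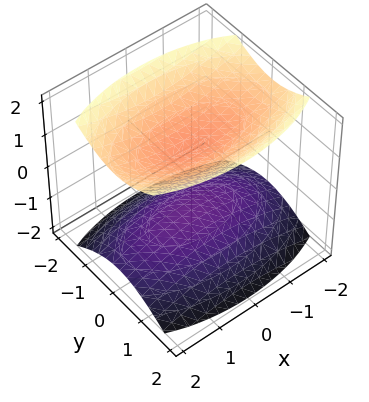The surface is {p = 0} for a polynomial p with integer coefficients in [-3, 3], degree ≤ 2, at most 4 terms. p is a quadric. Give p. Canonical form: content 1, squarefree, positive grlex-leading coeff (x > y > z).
x^2 + 3*y^2 - 3*z^2 + 3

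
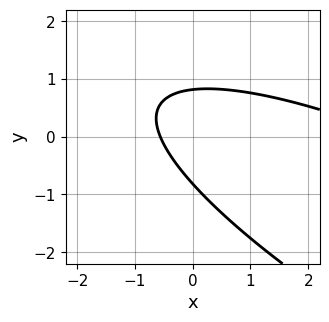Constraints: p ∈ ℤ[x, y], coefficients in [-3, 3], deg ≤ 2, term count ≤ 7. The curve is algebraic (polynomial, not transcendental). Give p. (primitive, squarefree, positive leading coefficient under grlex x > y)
x^2 + 3*x*y + 3*y^2 - 3*x - 2

1. The degree is 2 — the shape is more complex than any degree-1 curve.
2. The integer polynomial consistent with all of this is the stated p.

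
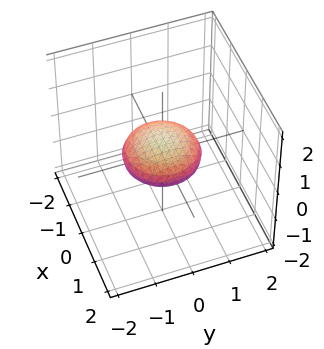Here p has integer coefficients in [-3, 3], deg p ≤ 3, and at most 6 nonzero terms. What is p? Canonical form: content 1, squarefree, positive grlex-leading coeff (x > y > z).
x^2 + y^2 + 3*z^2 - 1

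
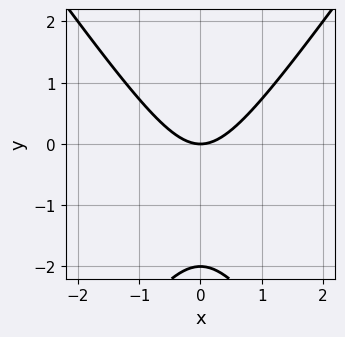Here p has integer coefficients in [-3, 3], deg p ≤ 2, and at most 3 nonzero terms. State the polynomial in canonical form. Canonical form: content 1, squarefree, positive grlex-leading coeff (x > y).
2*x^2 - y^2 - 2*y

1. Degree: a generic line meets the curve in up to 2 points, so deg p = 2.
2. Symmetries: mirror symmetry x ↦ −x ⇒ only even powers of x.
3. Checking where it meets the axes: among the integer gridlines, it crosses the y-axis at y ∈ {-2, 0}; one x-axis crossing is at x = 0.
4. These observations pin down the coefficients.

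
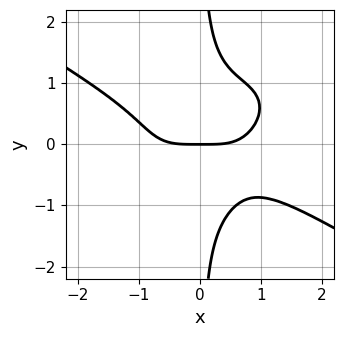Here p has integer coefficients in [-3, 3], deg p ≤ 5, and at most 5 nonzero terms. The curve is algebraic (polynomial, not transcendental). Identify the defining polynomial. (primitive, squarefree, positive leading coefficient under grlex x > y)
First, deg p = 4. No degree-3 curve has this shape.
Then, from the axis intercepts and sections: it crosses the x-axis at the gridline x = 0; one y-axis crossing is at y = 0.
Finally, assembling these constraints gives the stated polynomial.

x^4 - x^2*y^2 + 3*x*y^3 - 2*y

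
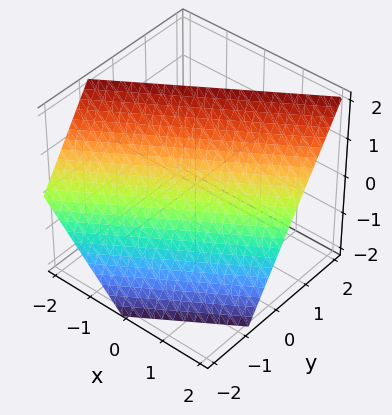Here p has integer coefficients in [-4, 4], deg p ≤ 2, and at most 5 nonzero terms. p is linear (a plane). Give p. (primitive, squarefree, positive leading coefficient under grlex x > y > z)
First, deg p = 1. Every cross-section is a straight line — this is a plane.
Then, observable constraints: it crosses the z-axis at the gridline z = 1; one x-axis crossing is at x = 1.
Finally, solving for integer coefficients yields p as stated.

2*x - 3*y + 2*z - 2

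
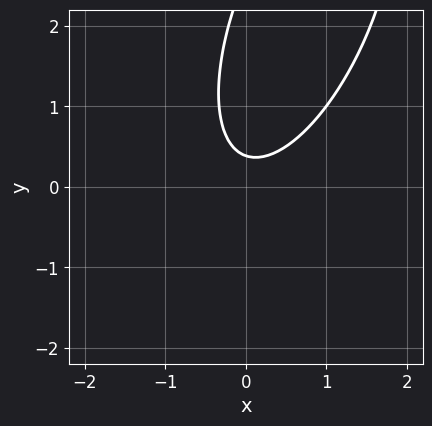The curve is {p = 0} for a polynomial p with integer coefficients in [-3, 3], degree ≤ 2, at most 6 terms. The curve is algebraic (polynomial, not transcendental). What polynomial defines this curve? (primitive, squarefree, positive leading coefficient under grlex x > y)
3*x^2 - 2*x*y + y^2 - 3*y + 1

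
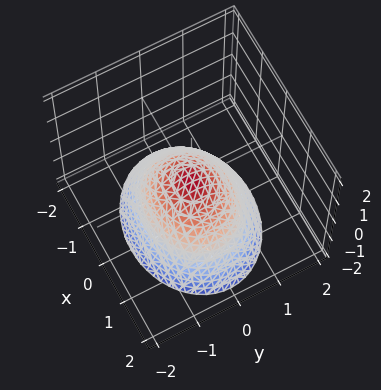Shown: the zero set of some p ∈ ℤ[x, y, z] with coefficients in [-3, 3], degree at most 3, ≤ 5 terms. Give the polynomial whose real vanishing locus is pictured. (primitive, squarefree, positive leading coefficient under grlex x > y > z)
2*x^2 + 3*y^2 + 3*z

(a) Degree: a paraboloid; a quadric, so deg p = 2.
(b) Symmetries: mirror symmetry x ↦ −x ⇒ only even powers of x; mirror symmetry y ↦ −y ⇒ only even powers of y.
(c) From the visible intercepts: it crosses the x-axis at the gridline x = 0; one z-axis crossing is at z = 0.
(d) The integer polynomial consistent with all of this is the stated p.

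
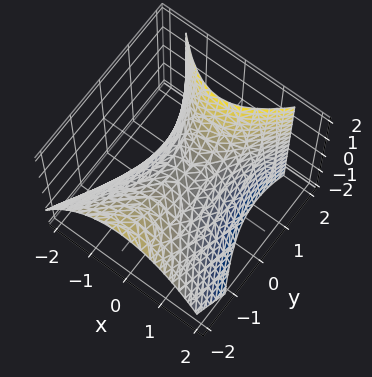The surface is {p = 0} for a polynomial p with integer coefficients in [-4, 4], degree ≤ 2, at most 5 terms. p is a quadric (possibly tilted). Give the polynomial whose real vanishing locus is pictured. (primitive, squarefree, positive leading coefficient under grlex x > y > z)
2*x^2 - y^2 - y*z + 2*z

deg p = 2.
From the axis intercepts and sections: it meets the z-axis at z = 0 (among the integer gridlines); it crosses the y-axis at the gridline y = 0.
Fitting integer coefficients to these (and the overall shape) gives p.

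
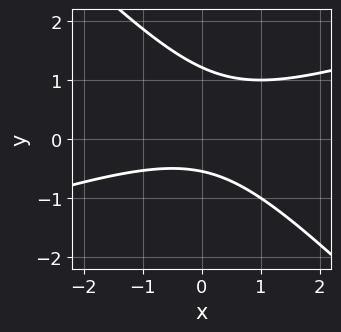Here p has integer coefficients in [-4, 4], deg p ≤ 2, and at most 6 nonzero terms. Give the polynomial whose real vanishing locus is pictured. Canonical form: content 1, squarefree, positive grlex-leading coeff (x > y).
x^2 - 2*x*y - 3*y^2 + 2*y + 2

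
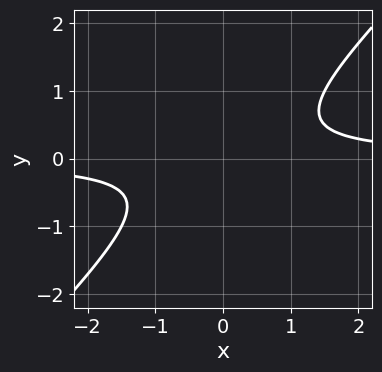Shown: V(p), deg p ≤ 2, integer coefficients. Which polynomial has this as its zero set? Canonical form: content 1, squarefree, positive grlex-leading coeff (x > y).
First, deg p = 2.
Next, observable constraints: no y-intercept at any integer in the box; the curve avoids every integer x-axis point in the box.
Finally, these observations pin down the coefficients.

2*x*y - 2*y^2 - 1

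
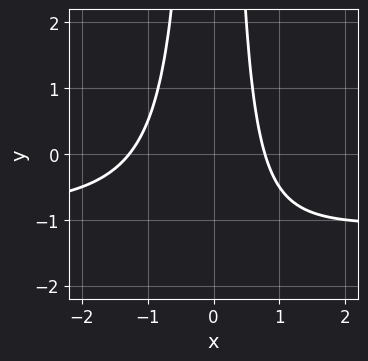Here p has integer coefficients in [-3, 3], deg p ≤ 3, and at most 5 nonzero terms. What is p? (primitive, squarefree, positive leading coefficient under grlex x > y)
deg p = 3. The shape is more complex than any degree-2 curve.
From the visible intercepts: no y-intercept at any integer in the box.
Solving for integer coefficients yields p as stated.

2*x^2*y + 2*x^2 + x - 2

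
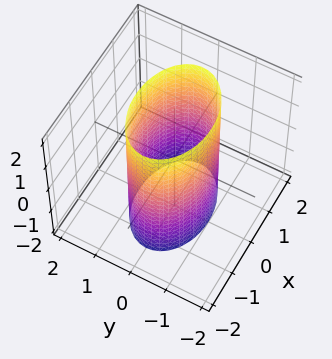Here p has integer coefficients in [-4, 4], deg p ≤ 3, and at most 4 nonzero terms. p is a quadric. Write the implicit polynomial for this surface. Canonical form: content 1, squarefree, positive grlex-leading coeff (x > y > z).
x^2 + 2*y^2 - 2

1. Degree: constant cross-section along one axis; a quadric, so deg p = 2.
2. Symmetries: the y ↦ −y reflection is a symmetry, so y appears only in even powers; mirror symmetry z ↦ −z ⇒ only even powers of z; mirror symmetry x ↦ −x ⇒ only even powers of x.
3. Observable constraints: no z-intercept at any integer in the box; the y-axis gridline crossings are at y ∈ {-1, 1}.
4. The integer polynomial consistent with all of this is the stated p.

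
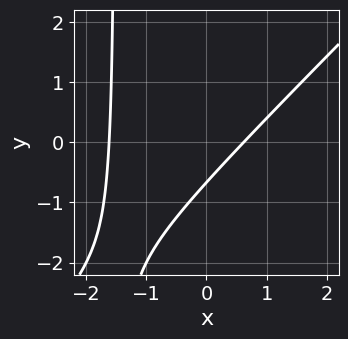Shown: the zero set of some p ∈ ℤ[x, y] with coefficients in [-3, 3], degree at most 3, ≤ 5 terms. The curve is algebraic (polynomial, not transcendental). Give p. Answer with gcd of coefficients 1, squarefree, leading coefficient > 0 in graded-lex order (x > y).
2*x^2 - 2*x*y + 2*x - 3*y - 2

1. Degree: no degree-1 curve has this shape, so deg p = 2.
2. Matching integer coefficients to the picture gives p.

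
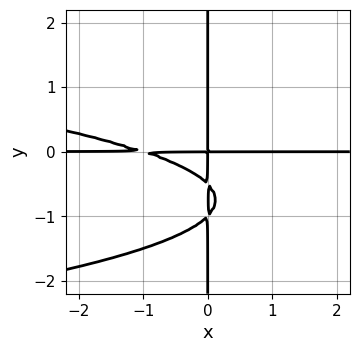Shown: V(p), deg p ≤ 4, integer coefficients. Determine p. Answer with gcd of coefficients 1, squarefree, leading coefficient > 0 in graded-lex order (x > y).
The degree is 4 — a generic line meets the curve in up to 4 points.
From the visible intercepts: the visible x-axis segment lies entirely on the curve; the visible y-axis segment lies entirely on the curve.
The integer polynomial consistent with all of this is the stated p.

2*x*y^3 + x^2*y + 3*x*y^2 + x*y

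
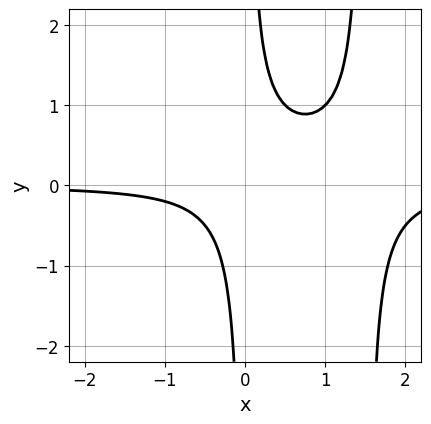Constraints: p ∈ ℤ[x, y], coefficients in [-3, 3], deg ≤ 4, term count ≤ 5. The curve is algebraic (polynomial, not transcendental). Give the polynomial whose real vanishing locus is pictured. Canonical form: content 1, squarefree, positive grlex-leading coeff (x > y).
2*x^2*y - 3*x*y + 1

Degree: the shape is more complex than any degree-2 curve, so deg p = 3.
Reading off the gridlines: no y-intercept at any integer in the box; no x-intercept at any integer in the box.
Together with the visible shape, these determine p as stated.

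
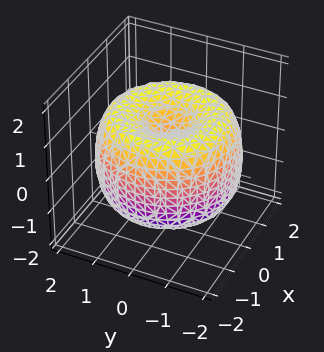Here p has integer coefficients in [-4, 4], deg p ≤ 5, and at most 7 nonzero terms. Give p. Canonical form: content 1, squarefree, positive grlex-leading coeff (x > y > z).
1. The degree is 4 — the shape is more complex than any degree-3 surface.
2. Symmetries: rotational symmetry about the z-axis ⇒ p depends on x, y only through x² + y².
3. Observable constraints: a circular section at z = 0 has radius between 1 and 2.
4. The integer polynomial consistent with all of this is the stated p.

x^4 + 2*x^2*y^2 + y^4 - 3*x^2 - 3*y^2 + 2*z^2 - 1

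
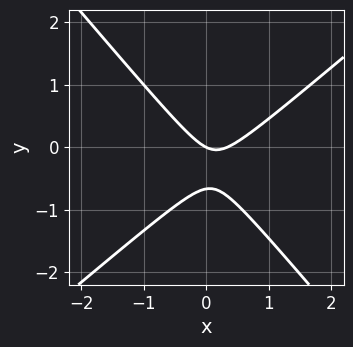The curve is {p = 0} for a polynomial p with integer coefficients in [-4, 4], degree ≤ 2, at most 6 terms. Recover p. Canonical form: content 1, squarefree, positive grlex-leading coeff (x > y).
3*x^2 - x*y - 3*y^2 - x - 2*y

First, deg p = 2. No degree-1 curve has this shape.
Then, from the visible intercepts: it crosses the y-axis at the gridline y = 0; it crosses the x-axis at the gridline x = 0.
Finally, the integer polynomial consistent with all of this is the stated p.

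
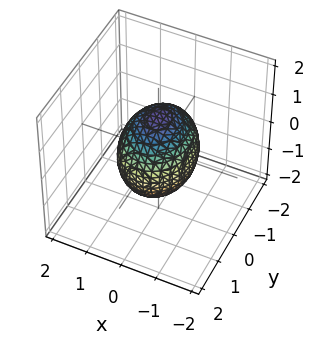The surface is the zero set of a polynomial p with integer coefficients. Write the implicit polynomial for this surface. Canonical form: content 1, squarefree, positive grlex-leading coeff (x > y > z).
3*x^2 + 2*y^2 + 2*z^2 - 3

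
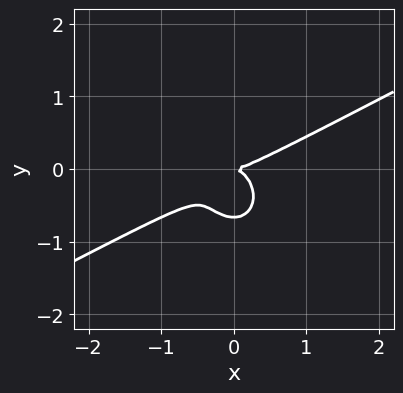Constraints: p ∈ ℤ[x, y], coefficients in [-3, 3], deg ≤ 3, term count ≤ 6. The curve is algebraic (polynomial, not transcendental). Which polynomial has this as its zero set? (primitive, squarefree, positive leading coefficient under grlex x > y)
2*x^3 - 3*x^2*y - 3*y^3 - 2*y^2

1. deg p = 3. No degree-2 curve has this shape.
2. Observable constraints: it meets the y-axis at y = 0 (among the integer gridlines); it meets the x-axis at x = 0 (among the integer gridlines).
3. Fitting integer coefficients to these (and the overall shape) gives p.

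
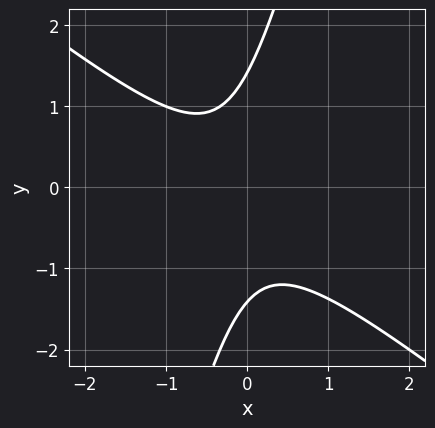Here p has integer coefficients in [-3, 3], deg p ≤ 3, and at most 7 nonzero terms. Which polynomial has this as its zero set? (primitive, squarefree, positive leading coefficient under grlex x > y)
3*x^2 + 3*x*y - y^2 + x + 2

1. deg p = 2. No degree-1 curve has this shape.
2. Reading off the gridlines: the curve avoids every integer x-axis point in the box.
3. Matching integer coefficients to the picture gives p.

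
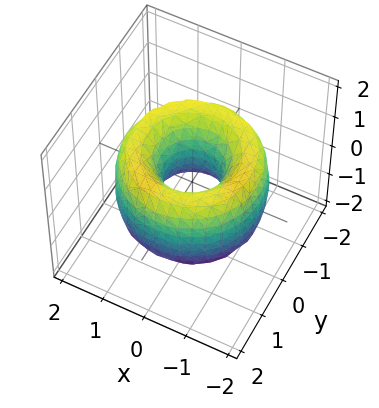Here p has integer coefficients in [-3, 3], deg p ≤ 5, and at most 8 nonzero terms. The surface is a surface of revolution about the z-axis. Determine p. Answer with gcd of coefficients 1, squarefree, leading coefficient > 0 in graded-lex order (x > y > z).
x^4 + 2*x^2*y^2 + y^4 - 3*x^2 - 3*y^2 + z^2 + 1

1. deg p = 4. A generic line meets the surface in up to 4 points.
2. Symmetries: rotational symmetry about the z-axis ⇒ p depends on x, y only through x² + y².
3. Observable constraints: the surface avoids every integer z-axis point in the box; a circular section at z = 1 has radius exactly 1.
4. Fitting integer coefficients to these (and the overall shape) gives p.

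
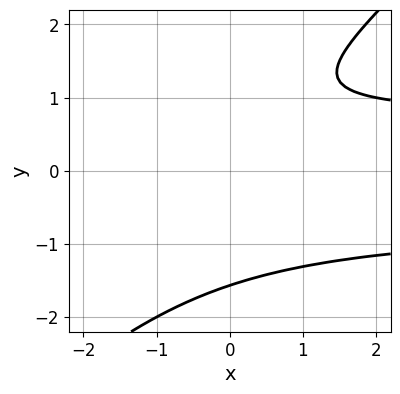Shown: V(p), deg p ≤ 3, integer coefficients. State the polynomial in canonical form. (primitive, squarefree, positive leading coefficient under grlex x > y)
The degree is 3 — a generic line meets the curve in up to 3 points.
Reading off the gridlines: the curve avoids every integer x-axis point in the box.
Solving for integer coefficients yields p as stated.

2*x*y^2 - 2*y^3 - x + 3*y - 3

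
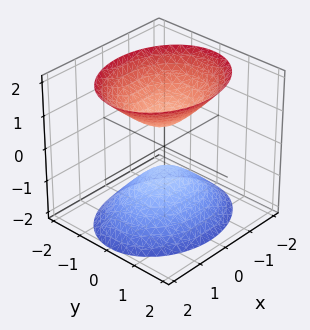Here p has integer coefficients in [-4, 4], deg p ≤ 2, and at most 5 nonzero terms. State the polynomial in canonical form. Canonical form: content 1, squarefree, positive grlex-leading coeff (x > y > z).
First, there are 2 components. Treating them together as one polynomial.
Then, the degree is 2 — two sheets facing apart; a quadric.
Then, symmetries: it's symmetric under y → −y, forcing even powers of y; the x ↦ −x reflection is a symmetry, so x appears only in even powers; mirror symmetry z ↦ −z ⇒ only even powers of z.
Then, reading off the gridlines: the surface avoids every integer y-axis point in the box; it misses every integer gridline on the x-axis.
Finally, fitting integer coefficients to these (and the overall shape) gives p.

2*x^2 + 3*y^2 - 2*z^2 + 1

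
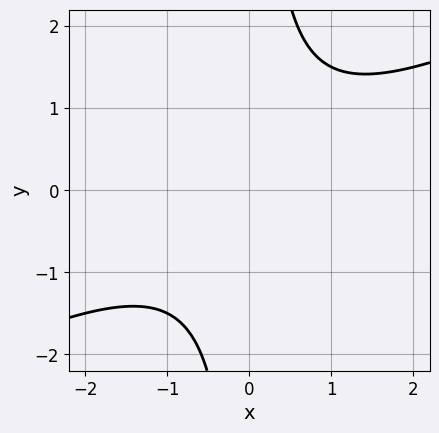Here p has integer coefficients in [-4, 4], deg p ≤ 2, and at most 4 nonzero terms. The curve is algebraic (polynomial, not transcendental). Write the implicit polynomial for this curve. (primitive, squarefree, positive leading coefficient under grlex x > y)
x^2 - 2*x*y + 2

Degree: a generic line meets the curve in up to 2 points, so deg p = 2.
Checking where it meets the axes: the curve avoids every integer x-axis point in the box; no y-intercept at any integer in the box.
These observations pin down the coefficients.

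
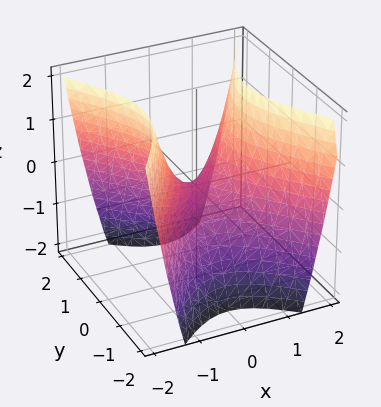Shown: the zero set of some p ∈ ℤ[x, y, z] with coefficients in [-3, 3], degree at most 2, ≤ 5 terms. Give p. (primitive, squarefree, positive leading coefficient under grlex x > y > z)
3*x^2 - 2*y^2 - 2*z

1. deg p = 2.
2. Symmetries: the x ↦ −x reflection is a symmetry, so x appears only in even powers; it's symmetric under y → −y, forcing even powers of y.
3. From the visible intercepts: one z-axis crossing is at z = 0; it crosses the y-axis at the gridline y = 0; it meets the x-axis at x = 0 (among the integer gridlines).
4. The integer polynomial consistent with all of this is the stated p.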